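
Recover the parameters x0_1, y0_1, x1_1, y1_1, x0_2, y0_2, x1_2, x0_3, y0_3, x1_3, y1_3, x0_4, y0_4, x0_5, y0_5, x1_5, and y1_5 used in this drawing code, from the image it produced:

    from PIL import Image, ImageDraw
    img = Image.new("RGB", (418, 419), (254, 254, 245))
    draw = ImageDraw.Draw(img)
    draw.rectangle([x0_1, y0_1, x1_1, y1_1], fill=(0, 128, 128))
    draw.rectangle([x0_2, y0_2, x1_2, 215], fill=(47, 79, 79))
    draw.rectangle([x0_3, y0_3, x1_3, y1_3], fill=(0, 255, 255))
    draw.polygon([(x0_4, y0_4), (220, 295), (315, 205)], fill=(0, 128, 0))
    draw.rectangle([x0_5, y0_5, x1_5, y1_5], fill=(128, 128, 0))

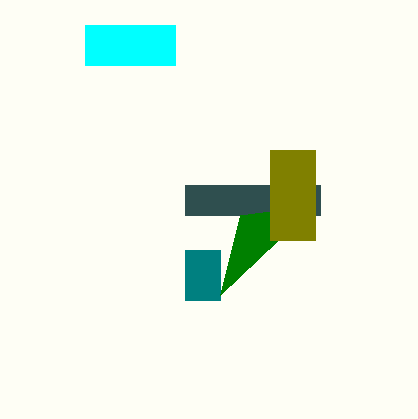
x0_1 = 185, y0_1 = 250, x1_1 = 220, y1_1 = 300, x0_2 = 185, y0_2 = 185, x1_2 = 320, x0_3 = 85, y0_3 = 25, x1_3 = 175, y1_3 = 65, x0_4 = 240, y0_4 = 215, x0_5 = 270, y0_5 = 150, x1_5 = 315, y1_5 = 240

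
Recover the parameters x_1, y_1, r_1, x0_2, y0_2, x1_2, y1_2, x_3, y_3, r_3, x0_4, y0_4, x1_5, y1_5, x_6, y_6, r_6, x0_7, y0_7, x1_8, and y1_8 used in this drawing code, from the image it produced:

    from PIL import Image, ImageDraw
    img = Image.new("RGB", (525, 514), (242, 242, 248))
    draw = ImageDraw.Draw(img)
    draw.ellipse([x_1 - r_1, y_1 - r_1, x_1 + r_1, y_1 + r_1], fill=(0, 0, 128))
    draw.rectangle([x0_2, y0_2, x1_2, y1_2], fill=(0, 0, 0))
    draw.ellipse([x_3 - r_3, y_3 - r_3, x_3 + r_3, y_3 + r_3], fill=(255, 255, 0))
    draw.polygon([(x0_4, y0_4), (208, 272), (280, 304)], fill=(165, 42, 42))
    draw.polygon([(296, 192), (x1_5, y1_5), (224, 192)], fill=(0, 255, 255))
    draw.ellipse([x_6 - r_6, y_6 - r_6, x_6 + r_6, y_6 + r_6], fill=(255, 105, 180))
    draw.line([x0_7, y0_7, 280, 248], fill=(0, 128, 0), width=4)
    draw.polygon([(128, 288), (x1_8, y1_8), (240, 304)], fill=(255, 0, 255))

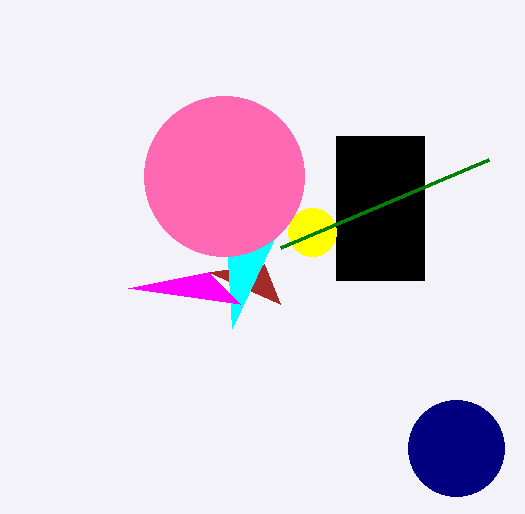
x_1 = 456
y_1 = 448
r_1 = 48
x0_2 = 336
y0_2 = 136
x1_2 = 424
y1_2 = 280
x_3 = 312
y_3 = 232
r_3 = 24
x0_4 = 264
y0_4 = 264
x1_5 = 232
y1_5 = 328
x_6 = 224
y_6 = 176
r_6 = 80
x0_7 = 488
y0_7 = 160
x1_8 = 208
y1_8 = 272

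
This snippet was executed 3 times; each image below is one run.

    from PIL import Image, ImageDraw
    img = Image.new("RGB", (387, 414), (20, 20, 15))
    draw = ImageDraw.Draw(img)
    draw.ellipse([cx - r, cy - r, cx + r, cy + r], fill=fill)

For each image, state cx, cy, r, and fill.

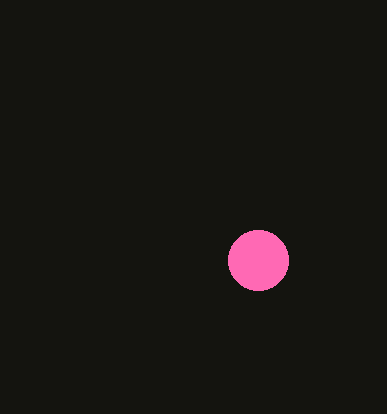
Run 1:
cx = 258
cy = 260
r = 30
fill = 'hotpink'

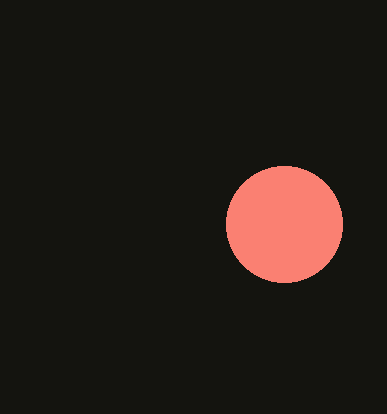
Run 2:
cx = 284, cy = 224, r = 58, fill = 'salmon'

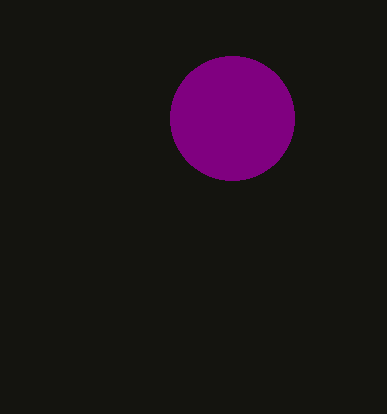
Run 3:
cx = 232, cy = 118, r = 62, fill = 'purple'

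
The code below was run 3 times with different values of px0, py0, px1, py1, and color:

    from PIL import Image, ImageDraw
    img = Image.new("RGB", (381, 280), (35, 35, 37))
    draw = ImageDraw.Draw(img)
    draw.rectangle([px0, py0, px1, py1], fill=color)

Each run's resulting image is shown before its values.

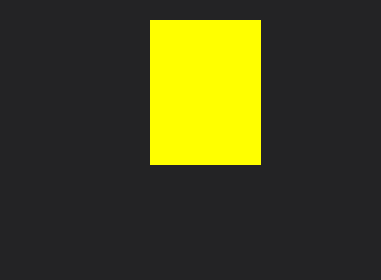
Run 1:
px0 = 150, py0 = 20, px1 = 260, py1 = 164, color = 'yellow'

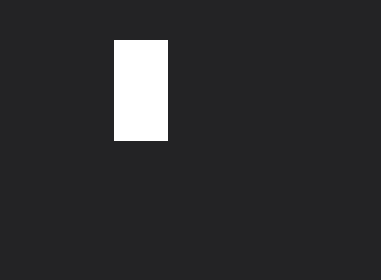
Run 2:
px0 = 114, py0 = 40, px1 = 167, py1 = 140, color = 'white'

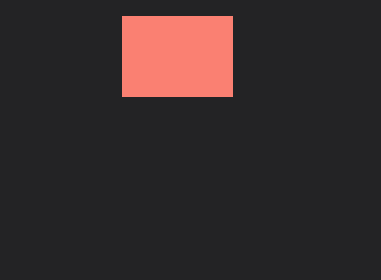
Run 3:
px0 = 122; py0 = 16; px1 = 232; py1 = 96; color = 'salmon'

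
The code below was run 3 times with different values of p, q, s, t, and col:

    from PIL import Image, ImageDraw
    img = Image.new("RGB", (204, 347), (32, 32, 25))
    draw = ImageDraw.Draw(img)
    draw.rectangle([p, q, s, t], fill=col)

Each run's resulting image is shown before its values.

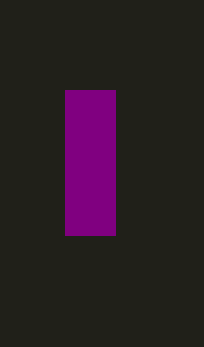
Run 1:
p = 65
q = 90
s = 115
t = 235
col = 'purple'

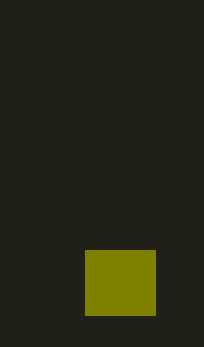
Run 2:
p = 85, q = 250, s = 155, t = 315, col = 'olive'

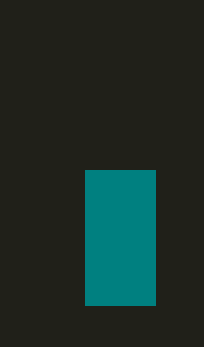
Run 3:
p = 85; q = 170; s = 155; t = 305; col = 'teal'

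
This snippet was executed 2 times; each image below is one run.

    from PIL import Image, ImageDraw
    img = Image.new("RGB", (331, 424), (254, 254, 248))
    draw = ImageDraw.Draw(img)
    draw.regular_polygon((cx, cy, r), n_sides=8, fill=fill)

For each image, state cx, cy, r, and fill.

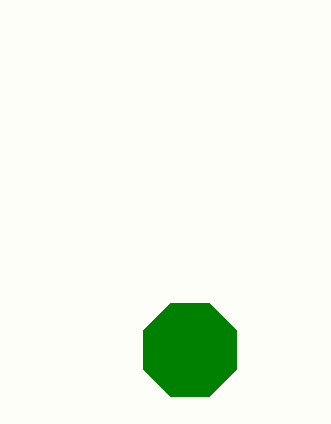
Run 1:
cx = 190, cy = 350, r = 50, fill = 'green'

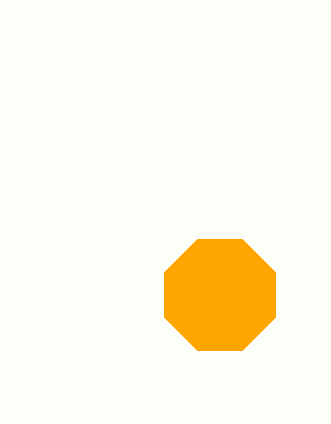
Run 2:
cx = 220, cy = 295, r = 60, fill = 'orange'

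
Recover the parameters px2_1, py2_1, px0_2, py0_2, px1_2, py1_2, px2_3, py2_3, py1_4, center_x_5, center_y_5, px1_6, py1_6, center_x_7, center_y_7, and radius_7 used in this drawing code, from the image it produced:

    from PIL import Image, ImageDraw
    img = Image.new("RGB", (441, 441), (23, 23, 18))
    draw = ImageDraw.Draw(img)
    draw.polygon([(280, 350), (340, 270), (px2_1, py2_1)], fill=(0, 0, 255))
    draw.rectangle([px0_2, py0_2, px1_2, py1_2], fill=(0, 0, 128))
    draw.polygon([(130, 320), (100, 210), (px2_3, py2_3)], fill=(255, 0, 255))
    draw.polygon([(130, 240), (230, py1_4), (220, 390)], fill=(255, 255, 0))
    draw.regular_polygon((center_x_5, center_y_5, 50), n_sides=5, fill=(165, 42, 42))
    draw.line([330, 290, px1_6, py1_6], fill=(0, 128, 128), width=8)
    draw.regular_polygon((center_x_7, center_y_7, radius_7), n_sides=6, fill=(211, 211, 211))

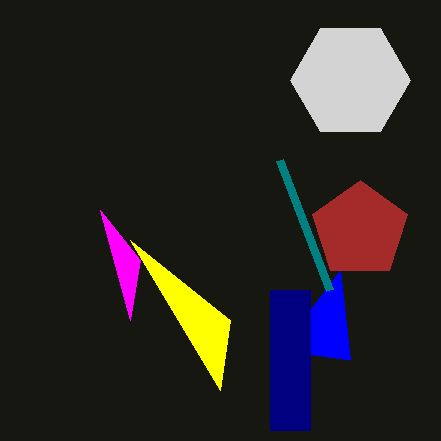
px2_1 = 350, py2_1 = 360, px0_2 = 270, py0_2 = 290, px1_2 = 310, py1_2 = 430, px2_3 = 140, py2_3 = 260, py1_4 = 320, center_x_5 = 360, center_y_5 = 230, px1_6 = 280, py1_6 = 160, center_x_7 = 350, center_y_7 = 80, radius_7 = 60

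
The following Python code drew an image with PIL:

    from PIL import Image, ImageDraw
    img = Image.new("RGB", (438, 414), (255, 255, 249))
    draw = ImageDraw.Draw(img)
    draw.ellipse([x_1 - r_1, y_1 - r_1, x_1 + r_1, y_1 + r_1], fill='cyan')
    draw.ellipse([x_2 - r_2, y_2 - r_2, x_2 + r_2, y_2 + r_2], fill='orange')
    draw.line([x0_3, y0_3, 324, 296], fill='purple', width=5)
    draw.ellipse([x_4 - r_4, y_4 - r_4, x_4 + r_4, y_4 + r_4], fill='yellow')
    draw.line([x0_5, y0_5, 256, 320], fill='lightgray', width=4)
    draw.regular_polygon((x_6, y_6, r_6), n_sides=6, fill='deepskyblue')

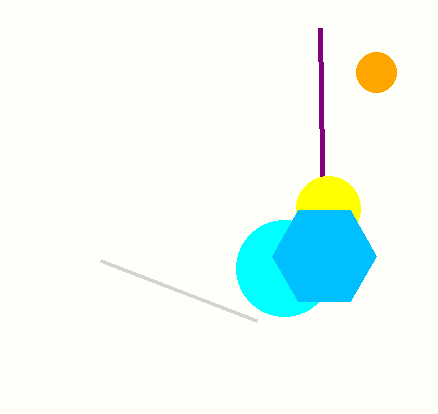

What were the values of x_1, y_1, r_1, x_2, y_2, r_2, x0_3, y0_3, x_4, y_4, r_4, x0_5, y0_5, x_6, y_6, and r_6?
x_1 = 284, y_1 = 268, r_1 = 48, x_2 = 376, y_2 = 72, r_2 = 20, x0_3 = 320, y0_3 = 28, x_4 = 328, y_4 = 208, r_4 = 32, x0_5 = 100, y0_5 = 260, x_6 = 324, y_6 = 256, r_6 = 52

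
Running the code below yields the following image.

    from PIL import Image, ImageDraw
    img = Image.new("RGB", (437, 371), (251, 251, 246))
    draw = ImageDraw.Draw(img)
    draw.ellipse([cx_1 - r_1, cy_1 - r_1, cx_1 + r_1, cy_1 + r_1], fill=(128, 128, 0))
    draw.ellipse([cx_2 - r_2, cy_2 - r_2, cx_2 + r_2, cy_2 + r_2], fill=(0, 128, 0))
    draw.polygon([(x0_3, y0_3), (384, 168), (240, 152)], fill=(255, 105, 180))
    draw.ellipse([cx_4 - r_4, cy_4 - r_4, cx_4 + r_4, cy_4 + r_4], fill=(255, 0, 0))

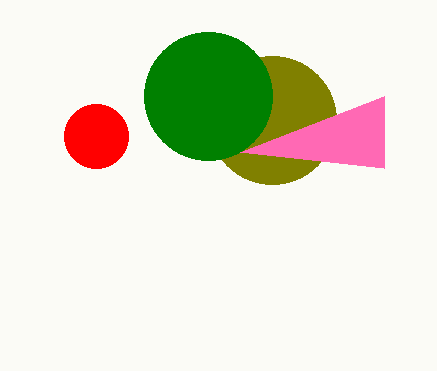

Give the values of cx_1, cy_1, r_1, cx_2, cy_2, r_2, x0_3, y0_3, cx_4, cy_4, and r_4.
cx_1 = 272
cy_1 = 120
r_1 = 64
cx_2 = 208
cy_2 = 96
r_2 = 64
x0_3 = 384
y0_3 = 96
cx_4 = 96
cy_4 = 136
r_4 = 32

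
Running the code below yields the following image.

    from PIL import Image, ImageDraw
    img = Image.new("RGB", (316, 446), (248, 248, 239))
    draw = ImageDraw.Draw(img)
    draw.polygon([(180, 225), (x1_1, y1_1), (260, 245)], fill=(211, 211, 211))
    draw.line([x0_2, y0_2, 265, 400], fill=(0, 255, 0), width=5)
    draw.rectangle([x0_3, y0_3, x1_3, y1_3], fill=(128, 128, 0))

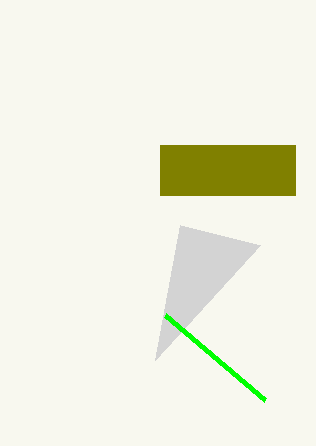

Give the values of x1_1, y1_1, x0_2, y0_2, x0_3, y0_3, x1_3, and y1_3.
x1_1 = 155
y1_1 = 360
x0_2 = 165
y0_2 = 315
x0_3 = 160
y0_3 = 145
x1_3 = 295
y1_3 = 195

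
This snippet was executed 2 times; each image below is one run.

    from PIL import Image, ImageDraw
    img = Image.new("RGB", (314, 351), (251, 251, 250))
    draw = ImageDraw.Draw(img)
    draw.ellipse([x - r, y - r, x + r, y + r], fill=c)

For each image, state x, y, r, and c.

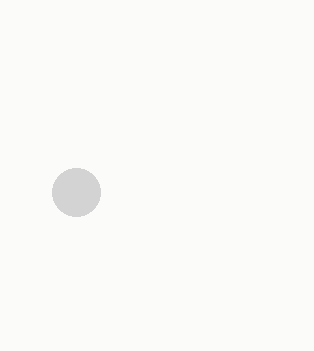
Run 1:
x = 76; y = 192; r = 24; c = 'lightgray'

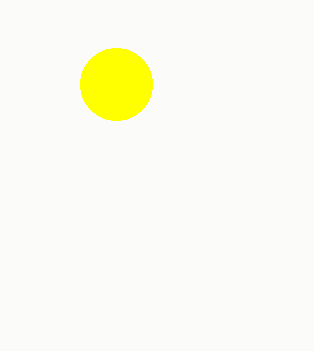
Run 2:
x = 116; y = 84; r = 36; c = 'yellow'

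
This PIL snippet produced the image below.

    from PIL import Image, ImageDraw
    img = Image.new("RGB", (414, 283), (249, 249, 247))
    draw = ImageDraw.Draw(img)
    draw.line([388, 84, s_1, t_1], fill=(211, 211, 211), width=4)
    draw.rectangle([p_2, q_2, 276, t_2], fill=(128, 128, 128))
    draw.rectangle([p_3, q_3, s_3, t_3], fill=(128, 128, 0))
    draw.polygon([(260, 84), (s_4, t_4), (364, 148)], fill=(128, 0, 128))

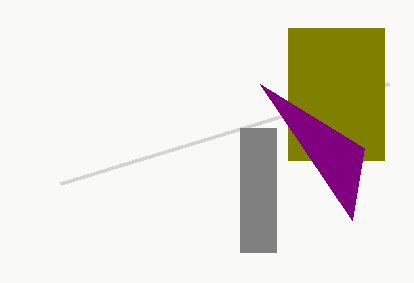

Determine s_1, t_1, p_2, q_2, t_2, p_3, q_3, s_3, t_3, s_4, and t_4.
s_1 = 60, t_1 = 184, p_2 = 240, q_2 = 128, t_2 = 252, p_3 = 288, q_3 = 28, s_3 = 384, t_3 = 160, s_4 = 352, t_4 = 220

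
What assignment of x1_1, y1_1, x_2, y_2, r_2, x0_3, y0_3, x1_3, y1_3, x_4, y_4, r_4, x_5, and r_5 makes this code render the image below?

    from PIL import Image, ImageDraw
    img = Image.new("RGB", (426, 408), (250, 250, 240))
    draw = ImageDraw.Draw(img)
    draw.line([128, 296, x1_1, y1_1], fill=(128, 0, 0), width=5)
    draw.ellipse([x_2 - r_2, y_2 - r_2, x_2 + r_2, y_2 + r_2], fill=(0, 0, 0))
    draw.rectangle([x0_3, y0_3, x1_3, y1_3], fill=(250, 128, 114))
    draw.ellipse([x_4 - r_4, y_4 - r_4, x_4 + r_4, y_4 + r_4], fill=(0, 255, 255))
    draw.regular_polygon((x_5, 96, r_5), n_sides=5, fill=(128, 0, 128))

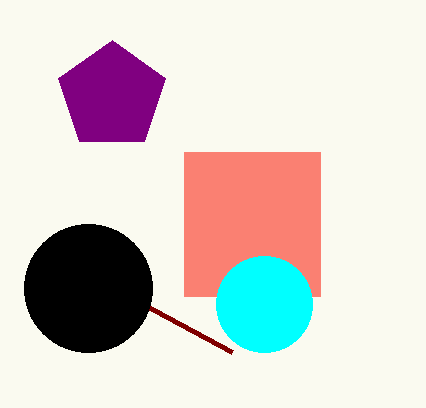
x1_1 = 232
y1_1 = 352
x_2 = 88
y_2 = 288
r_2 = 64
x0_3 = 184
y0_3 = 152
x1_3 = 320
y1_3 = 296
x_4 = 264
y_4 = 304
r_4 = 48
x_5 = 112
r_5 = 56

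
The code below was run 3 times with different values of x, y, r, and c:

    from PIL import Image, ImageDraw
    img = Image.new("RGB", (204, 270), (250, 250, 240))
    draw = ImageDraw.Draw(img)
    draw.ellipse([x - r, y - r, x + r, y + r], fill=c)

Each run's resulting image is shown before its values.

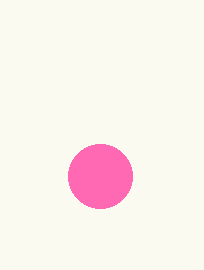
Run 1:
x = 100; y = 176; r = 32; c = 'hotpink'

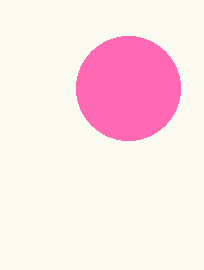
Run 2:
x = 128
y = 88
r = 52
c = 'hotpink'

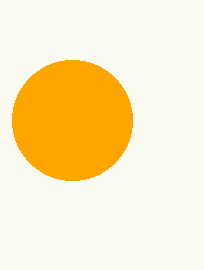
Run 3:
x = 72; y = 120; r = 60; c = 'orange'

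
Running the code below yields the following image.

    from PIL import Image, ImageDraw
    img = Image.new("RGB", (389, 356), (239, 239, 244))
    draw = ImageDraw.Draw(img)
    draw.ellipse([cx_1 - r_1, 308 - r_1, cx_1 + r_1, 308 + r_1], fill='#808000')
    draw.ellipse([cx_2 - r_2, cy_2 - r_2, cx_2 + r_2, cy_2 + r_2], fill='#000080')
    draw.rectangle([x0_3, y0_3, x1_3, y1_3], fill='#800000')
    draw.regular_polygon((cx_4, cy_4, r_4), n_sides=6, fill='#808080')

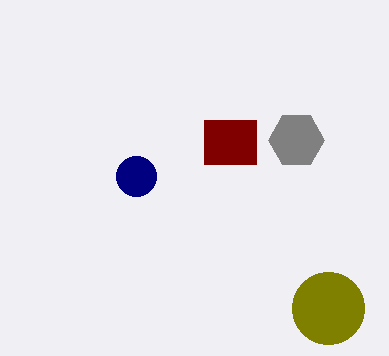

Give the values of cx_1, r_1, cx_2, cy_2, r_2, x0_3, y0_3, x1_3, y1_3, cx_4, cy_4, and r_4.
cx_1 = 328; r_1 = 36; cx_2 = 136; cy_2 = 176; r_2 = 20; x0_3 = 204; y0_3 = 120; x1_3 = 256; y1_3 = 164; cx_4 = 296; cy_4 = 140; r_4 = 28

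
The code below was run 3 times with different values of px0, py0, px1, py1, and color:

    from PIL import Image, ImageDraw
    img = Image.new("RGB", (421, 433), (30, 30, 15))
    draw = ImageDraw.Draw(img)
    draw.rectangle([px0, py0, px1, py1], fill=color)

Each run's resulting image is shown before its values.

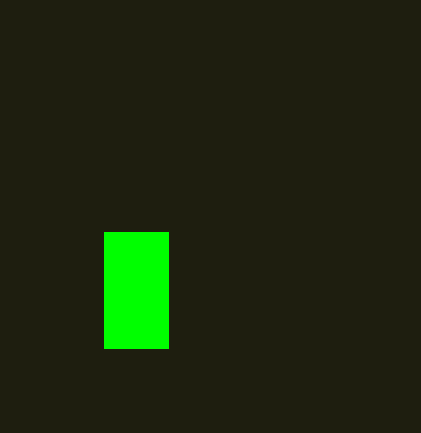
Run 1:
px0 = 104, py0 = 232, px1 = 168, py1 = 348, color = 'lime'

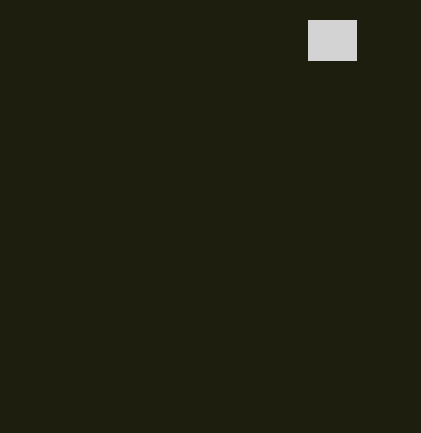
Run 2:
px0 = 308; py0 = 20; px1 = 356; py1 = 60; color = 'lightgray'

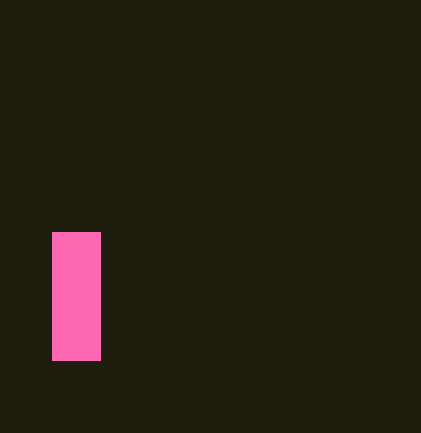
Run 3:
px0 = 52; py0 = 232; px1 = 100; py1 = 360; color = 'hotpink'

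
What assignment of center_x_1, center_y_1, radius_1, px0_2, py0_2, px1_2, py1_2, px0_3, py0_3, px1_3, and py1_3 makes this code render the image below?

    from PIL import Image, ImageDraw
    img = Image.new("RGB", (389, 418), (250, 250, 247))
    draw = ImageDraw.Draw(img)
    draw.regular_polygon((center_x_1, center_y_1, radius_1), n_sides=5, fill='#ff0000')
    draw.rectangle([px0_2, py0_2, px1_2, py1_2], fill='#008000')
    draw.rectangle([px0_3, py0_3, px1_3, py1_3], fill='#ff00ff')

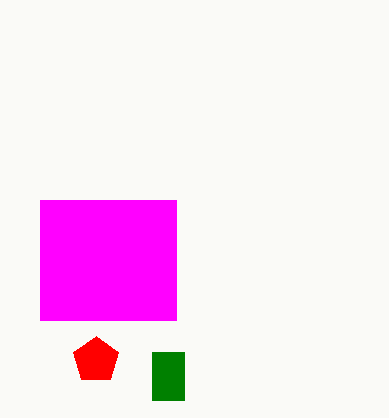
center_x_1 = 96
center_y_1 = 360
radius_1 = 24
px0_2 = 152
py0_2 = 352
px1_2 = 184
py1_2 = 400
px0_3 = 40
py0_3 = 200
px1_3 = 176
py1_3 = 320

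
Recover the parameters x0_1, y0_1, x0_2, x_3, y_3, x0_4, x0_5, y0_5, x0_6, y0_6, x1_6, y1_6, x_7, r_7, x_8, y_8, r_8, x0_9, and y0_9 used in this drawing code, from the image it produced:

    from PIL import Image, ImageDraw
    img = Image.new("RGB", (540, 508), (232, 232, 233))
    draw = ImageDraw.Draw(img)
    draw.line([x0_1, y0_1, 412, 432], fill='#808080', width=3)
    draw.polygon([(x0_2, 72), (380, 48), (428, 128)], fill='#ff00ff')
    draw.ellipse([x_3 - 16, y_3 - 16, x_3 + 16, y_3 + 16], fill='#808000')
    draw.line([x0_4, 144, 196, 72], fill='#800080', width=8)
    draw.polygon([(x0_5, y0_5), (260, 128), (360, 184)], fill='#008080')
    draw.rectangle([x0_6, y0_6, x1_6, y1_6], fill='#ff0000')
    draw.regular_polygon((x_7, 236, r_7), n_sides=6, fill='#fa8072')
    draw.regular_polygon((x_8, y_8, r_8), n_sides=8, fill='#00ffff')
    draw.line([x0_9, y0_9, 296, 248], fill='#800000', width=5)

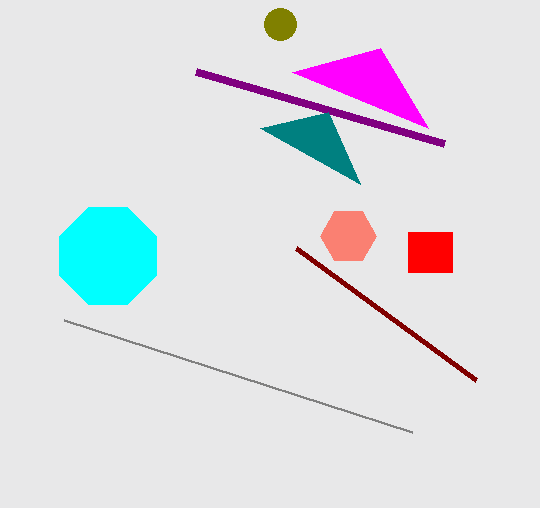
x0_1 = 64; y0_1 = 320; x0_2 = 292; x_3 = 280; y_3 = 24; x0_4 = 444; x0_5 = 328; y0_5 = 112; x0_6 = 408; y0_6 = 232; x1_6 = 452; y1_6 = 272; x_7 = 348; r_7 = 28; x_8 = 108; y_8 = 256; r_8 = 52; x0_9 = 476; y0_9 = 380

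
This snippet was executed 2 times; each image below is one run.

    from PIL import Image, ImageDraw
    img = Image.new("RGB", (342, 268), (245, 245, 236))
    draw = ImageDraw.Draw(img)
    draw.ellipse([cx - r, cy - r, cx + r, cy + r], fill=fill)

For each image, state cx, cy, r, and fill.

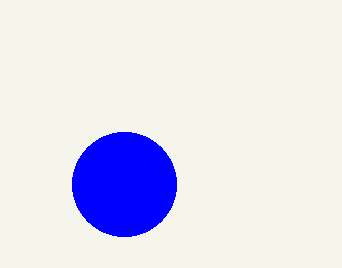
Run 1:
cx = 124, cy = 184, r = 52, fill = 'blue'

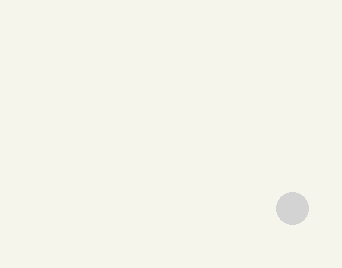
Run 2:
cx = 292, cy = 208, r = 16, fill = 'lightgray'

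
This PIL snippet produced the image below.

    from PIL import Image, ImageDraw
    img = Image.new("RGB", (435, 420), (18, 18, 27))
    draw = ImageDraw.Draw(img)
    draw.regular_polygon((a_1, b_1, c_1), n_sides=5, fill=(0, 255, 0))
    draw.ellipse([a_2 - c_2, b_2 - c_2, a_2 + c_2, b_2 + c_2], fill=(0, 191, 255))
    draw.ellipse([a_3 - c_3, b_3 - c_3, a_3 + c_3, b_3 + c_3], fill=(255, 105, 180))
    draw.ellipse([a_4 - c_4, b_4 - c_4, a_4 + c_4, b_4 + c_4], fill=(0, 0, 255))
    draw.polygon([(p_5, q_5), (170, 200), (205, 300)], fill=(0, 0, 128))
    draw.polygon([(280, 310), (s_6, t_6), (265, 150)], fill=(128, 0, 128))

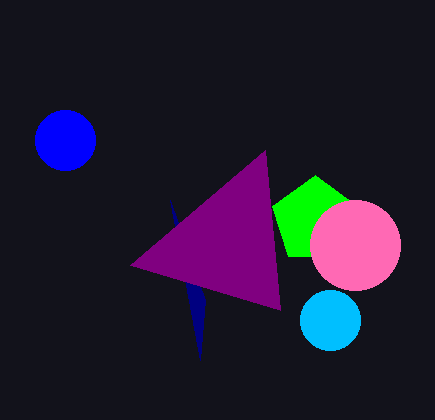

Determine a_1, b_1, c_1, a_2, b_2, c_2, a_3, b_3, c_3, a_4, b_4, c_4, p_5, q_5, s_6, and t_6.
a_1 = 315; b_1 = 220; c_1 = 45; a_2 = 330; b_2 = 320; c_2 = 30; a_3 = 355; b_3 = 245; c_3 = 45; a_4 = 65; b_4 = 140; c_4 = 30; p_5 = 200; q_5 = 360; s_6 = 130; t_6 = 265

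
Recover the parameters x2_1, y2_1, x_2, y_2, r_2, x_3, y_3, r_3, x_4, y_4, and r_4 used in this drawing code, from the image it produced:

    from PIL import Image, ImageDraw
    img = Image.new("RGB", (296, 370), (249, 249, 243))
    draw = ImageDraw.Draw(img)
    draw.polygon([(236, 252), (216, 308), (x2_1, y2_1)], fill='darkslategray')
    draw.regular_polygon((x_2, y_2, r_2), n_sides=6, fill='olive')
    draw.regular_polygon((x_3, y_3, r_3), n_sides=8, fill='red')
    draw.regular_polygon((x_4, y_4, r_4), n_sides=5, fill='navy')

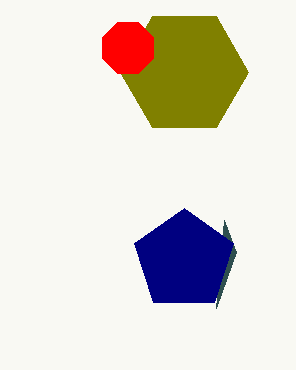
x2_1 = 224
y2_1 = 220
x_2 = 184
y_2 = 72
r_2 = 64
x_3 = 128
y_3 = 48
r_3 = 28
x_4 = 184
y_4 = 260
r_4 = 52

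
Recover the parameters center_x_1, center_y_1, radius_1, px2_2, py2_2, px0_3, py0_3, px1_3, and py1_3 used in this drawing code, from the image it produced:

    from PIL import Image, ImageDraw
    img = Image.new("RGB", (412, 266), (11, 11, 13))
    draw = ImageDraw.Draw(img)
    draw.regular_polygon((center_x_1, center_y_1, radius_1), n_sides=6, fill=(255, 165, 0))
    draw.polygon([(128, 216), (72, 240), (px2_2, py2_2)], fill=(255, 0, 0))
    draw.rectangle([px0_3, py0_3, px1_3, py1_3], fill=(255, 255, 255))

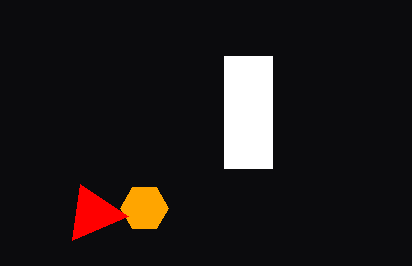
center_x_1 = 144
center_y_1 = 208
radius_1 = 24
px2_2 = 80
py2_2 = 184
px0_3 = 224
py0_3 = 56
px1_3 = 272
py1_3 = 168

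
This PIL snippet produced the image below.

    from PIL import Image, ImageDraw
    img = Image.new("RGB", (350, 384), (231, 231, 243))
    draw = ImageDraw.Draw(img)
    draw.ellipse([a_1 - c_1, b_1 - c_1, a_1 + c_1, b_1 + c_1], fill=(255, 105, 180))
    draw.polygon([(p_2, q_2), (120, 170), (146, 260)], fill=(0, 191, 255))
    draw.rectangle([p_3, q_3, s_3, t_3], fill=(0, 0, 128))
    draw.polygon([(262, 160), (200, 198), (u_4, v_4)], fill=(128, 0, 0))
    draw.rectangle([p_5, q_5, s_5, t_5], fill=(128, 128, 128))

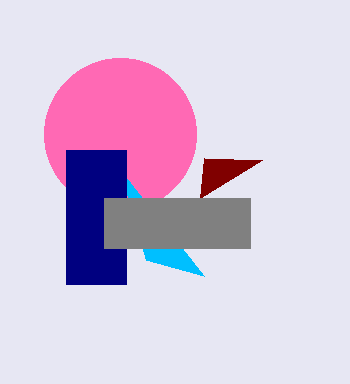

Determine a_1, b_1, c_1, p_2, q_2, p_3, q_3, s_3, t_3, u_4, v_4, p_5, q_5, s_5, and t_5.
a_1 = 120
b_1 = 134
c_1 = 76
p_2 = 204
q_2 = 276
p_3 = 66
q_3 = 150
s_3 = 126
t_3 = 284
u_4 = 204
v_4 = 158
p_5 = 104
q_5 = 198
s_5 = 250
t_5 = 248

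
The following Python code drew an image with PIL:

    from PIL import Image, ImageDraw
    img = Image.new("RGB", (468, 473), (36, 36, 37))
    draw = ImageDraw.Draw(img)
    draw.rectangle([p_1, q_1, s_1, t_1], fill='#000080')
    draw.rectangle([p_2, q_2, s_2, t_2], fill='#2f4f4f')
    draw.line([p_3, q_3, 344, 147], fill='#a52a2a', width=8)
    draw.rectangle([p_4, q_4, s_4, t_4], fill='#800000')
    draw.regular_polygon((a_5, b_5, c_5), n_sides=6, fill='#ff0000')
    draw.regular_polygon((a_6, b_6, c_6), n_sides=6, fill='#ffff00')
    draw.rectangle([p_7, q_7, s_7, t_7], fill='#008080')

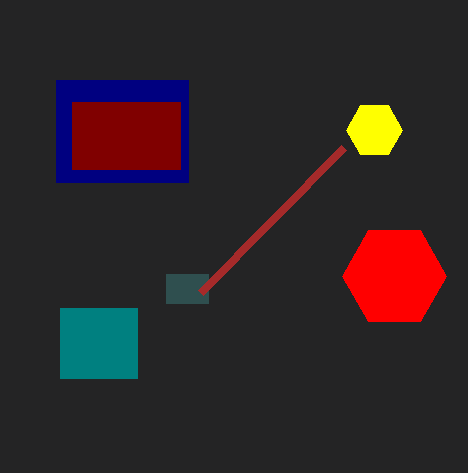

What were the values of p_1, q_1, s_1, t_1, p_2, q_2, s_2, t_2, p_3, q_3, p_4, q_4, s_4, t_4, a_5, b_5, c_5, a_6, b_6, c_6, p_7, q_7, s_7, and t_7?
p_1 = 56
q_1 = 80
s_1 = 188
t_1 = 182
p_2 = 166
q_2 = 274
s_2 = 208
t_2 = 303
p_3 = 201
q_3 = 292
p_4 = 72
q_4 = 102
s_4 = 180
t_4 = 169
a_5 = 394
b_5 = 276
c_5 = 52
a_6 = 374
b_6 = 130
c_6 = 28
p_7 = 60
q_7 = 308
s_7 = 137
t_7 = 378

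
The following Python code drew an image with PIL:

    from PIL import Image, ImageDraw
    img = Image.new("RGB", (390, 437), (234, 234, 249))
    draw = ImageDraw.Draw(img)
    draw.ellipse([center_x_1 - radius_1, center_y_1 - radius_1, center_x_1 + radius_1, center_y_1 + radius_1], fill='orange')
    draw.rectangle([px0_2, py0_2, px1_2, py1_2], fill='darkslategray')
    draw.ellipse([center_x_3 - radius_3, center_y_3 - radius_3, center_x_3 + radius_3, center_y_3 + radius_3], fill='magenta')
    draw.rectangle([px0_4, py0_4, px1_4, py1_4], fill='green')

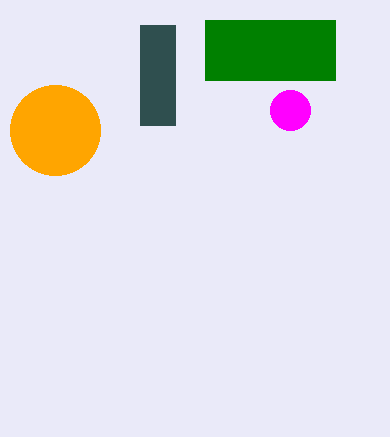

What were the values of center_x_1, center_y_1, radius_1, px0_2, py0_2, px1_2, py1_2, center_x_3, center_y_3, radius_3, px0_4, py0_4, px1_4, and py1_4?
center_x_1 = 55; center_y_1 = 130; radius_1 = 45; px0_2 = 140; py0_2 = 25; px1_2 = 175; py1_2 = 125; center_x_3 = 290; center_y_3 = 110; radius_3 = 20; px0_4 = 205; py0_4 = 20; px1_4 = 335; py1_4 = 80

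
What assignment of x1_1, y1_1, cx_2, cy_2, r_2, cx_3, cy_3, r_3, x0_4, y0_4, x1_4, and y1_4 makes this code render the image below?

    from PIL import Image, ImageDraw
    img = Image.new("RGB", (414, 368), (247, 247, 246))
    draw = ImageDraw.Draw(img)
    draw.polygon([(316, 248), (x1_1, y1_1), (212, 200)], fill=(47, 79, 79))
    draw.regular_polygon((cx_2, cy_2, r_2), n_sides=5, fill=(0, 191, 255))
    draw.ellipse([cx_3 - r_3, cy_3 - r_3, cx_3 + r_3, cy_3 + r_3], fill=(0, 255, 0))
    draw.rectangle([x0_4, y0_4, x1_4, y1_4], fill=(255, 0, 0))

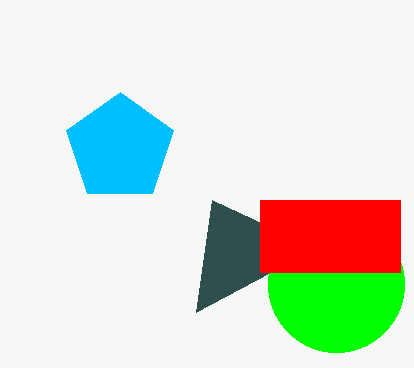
x1_1 = 196
y1_1 = 312
cx_2 = 120
cy_2 = 148
r_2 = 56
cx_3 = 336
cy_3 = 284
r_3 = 68
x0_4 = 260
y0_4 = 200
x1_4 = 400
y1_4 = 272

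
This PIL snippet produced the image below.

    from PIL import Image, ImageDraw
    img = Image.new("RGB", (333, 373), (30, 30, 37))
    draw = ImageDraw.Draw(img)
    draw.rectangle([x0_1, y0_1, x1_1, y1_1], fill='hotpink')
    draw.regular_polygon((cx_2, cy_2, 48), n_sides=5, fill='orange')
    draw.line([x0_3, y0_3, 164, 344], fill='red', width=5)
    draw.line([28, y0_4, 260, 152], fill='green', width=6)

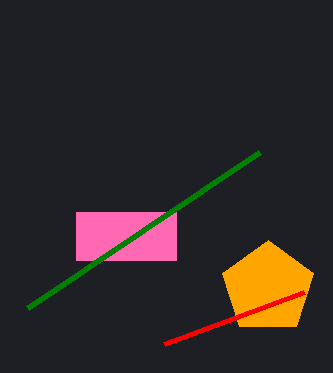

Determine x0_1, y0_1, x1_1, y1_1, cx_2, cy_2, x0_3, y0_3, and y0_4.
x0_1 = 76
y0_1 = 212
x1_1 = 176
y1_1 = 260
cx_2 = 268
cy_2 = 288
x0_3 = 304
y0_3 = 292
y0_4 = 308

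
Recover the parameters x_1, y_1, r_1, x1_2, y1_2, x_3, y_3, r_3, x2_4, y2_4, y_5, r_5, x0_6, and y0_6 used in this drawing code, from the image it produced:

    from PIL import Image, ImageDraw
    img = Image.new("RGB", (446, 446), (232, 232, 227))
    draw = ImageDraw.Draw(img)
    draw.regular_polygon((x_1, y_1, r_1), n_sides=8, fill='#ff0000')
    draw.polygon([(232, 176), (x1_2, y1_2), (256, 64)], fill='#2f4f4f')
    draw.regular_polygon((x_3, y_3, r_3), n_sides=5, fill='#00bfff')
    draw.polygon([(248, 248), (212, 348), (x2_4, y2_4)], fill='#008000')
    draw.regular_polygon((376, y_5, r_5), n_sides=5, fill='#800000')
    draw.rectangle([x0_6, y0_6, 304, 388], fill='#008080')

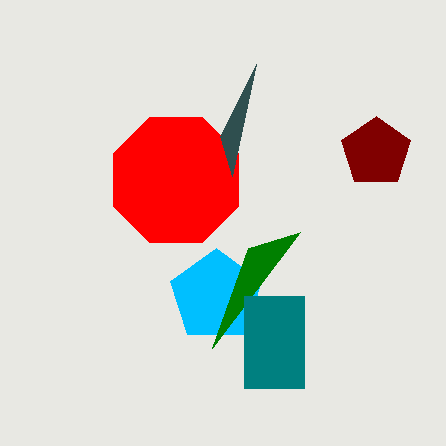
x_1 = 176
y_1 = 180
r_1 = 68
x1_2 = 220
y1_2 = 136
x_3 = 216
y_3 = 296
r_3 = 48
x2_4 = 300
y2_4 = 232
y_5 = 152
r_5 = 36
x0_6 = 244
y0_6 = 296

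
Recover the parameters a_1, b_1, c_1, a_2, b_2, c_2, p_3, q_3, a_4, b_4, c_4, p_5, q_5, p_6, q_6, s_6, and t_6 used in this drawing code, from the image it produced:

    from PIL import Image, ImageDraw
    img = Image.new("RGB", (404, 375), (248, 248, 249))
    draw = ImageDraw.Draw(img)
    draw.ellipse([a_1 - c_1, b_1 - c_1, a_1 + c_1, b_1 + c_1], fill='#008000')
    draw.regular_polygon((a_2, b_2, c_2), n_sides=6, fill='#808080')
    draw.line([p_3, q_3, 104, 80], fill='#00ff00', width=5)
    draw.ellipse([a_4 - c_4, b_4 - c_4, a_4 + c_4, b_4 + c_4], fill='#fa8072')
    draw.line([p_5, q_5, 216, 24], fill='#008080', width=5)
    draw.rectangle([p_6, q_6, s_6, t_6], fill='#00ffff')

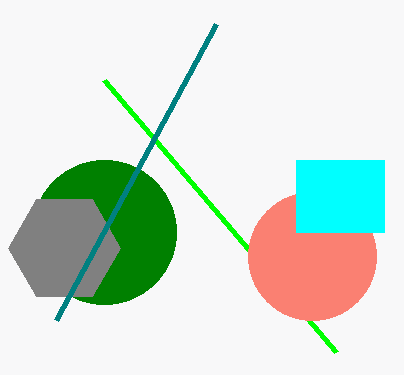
a_1 = 104, b_1 = 232, c_1 = 72, a_2 = 64, b_2 = 248, c_2 = 56, p_3 = 336, q_3 = 352, a_4 = 312, b_4 = 256, c_4 = 64, p_5 = 56, q_5 = 320, p_6 = 296, q_6 = 160, s_6 = 384, t_6 = 232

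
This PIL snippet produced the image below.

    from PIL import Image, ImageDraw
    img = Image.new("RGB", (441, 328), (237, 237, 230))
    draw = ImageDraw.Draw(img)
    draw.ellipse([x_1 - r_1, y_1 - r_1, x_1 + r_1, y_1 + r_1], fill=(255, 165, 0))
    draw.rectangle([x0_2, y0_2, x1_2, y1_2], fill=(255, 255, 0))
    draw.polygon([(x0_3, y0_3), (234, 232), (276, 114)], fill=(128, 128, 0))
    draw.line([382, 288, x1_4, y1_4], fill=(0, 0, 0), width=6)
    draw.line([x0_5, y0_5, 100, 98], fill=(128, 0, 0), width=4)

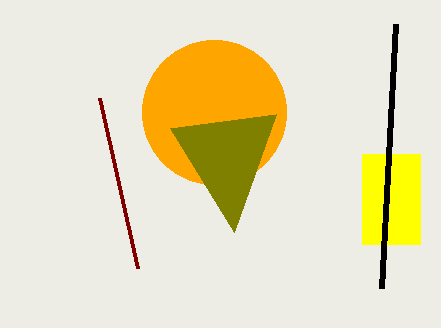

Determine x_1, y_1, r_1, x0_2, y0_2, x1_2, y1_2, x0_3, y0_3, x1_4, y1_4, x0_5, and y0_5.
x_1 = 214
y_1 = 112
r_1 = 72
x0_2 = 362
y0_2 = 154
x1_2 = 420
y1_2 = 244
x0_3 = 170
y0_3 = 128
x1_4 = 396
y1_4 = 24
x0_5 = 138
y0_5 = 268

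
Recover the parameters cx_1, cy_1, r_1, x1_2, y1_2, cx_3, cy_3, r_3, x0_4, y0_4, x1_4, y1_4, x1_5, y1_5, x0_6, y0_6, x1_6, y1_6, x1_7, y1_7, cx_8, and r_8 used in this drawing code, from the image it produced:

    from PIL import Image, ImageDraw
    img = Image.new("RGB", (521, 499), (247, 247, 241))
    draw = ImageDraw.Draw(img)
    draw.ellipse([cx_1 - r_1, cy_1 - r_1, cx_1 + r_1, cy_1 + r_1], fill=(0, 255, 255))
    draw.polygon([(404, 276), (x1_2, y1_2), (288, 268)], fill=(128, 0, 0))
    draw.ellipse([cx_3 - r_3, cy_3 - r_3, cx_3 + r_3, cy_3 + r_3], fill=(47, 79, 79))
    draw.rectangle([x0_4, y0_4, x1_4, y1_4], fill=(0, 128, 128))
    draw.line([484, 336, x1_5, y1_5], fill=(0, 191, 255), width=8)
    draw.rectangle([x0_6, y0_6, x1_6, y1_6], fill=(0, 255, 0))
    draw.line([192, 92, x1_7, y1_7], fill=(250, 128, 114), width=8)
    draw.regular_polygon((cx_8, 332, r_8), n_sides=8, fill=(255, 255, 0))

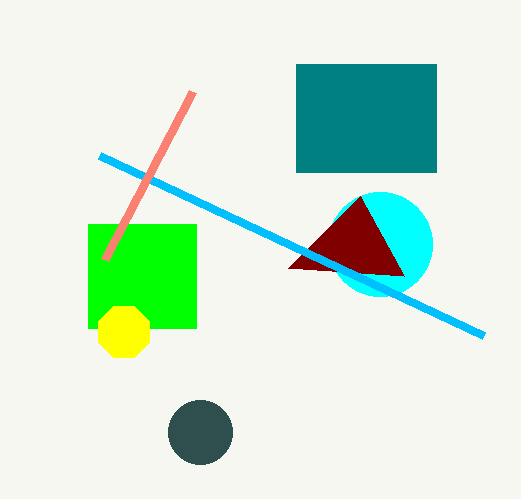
cx_1 = 380, cy_1 = 244, r_1 = 52, x1_2 = 360, y1_2 = 196, cx_3 = 200, cy_3 = 432, r_3 = 32, x0_4 = 296, y0_4 = 64, x1_4 = 436, y1_4 = 172, x1_5 = 100, y1_5 = 156, x0_6 = 88, y0_6 = 224, x1_6 = 196, y1_6 = 328, x1_7 = 104, y1_7 = 260, cx_8 = 124, r_8 = 28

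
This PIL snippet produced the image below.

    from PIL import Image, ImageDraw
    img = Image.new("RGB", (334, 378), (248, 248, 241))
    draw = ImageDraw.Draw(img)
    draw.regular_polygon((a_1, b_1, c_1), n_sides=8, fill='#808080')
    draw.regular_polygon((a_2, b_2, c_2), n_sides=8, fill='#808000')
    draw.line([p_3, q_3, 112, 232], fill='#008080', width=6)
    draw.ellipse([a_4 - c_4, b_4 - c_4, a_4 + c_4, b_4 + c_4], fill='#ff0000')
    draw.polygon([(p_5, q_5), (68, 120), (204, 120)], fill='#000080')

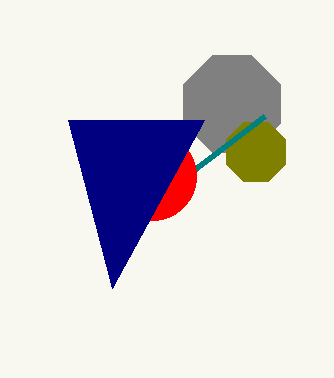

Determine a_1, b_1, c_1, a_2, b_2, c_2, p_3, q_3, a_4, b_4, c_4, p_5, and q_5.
a_1 = 232; b_1 = 104; c_1 = 52; a_2 = 256; b_2 = 152; c_2 = 32; p_3 = 264; q_3 = 116; a_4 = 152; b_4 = 176; c_4 = 44; p_5 = 112; q_5 = 288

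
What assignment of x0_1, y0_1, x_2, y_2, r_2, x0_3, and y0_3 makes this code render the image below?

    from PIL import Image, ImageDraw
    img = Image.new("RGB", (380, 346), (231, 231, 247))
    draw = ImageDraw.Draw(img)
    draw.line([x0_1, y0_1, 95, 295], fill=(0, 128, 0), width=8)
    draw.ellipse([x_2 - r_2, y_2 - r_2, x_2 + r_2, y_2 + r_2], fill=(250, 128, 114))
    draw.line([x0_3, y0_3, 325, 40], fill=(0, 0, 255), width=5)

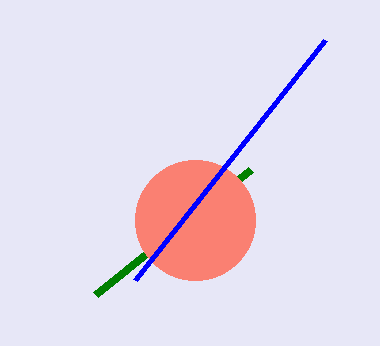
x0_1 = 250; y0_1 = 170; x_2 = 195; y_2 = 220; r_2 = 60; x0_3 = 135; y0_3 = 280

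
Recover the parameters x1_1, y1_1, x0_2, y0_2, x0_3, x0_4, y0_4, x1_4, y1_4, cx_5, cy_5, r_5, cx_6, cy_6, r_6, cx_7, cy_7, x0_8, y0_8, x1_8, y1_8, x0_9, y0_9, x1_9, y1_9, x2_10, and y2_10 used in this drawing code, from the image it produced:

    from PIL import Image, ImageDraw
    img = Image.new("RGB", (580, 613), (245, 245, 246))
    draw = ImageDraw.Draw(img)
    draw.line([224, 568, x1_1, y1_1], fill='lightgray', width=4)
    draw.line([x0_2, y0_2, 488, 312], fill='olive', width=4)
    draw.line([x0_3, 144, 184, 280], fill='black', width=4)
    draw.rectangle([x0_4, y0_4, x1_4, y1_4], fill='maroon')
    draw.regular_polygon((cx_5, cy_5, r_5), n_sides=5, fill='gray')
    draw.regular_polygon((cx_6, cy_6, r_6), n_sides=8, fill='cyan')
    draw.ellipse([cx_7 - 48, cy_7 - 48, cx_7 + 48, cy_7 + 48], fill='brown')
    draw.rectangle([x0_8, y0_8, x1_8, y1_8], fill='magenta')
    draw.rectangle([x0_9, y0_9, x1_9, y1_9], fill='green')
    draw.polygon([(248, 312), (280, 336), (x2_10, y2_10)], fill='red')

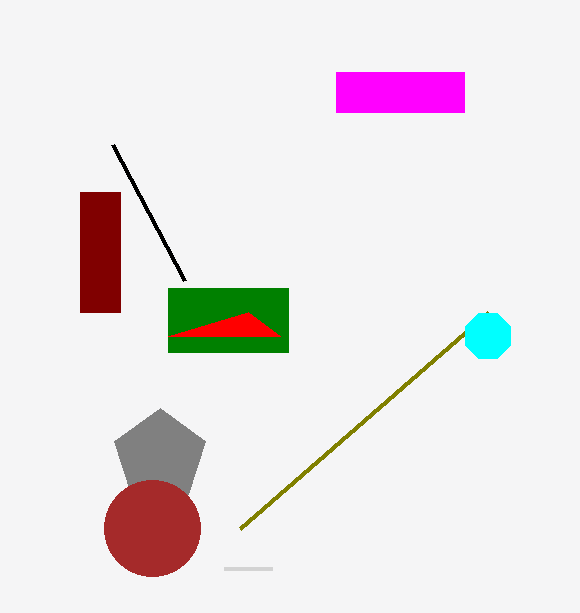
x1_1 = 272; y1_1 = 568; x0_2 = 240; y0_2 = 528; x0_3 = 112; x0_4 = 80; y0_4 = 192; x1_4 = 120; y1_4 = 312; cx_5 = 160; cy_5 = 456; r_5 = 48; cx_6 = 488; cy_6 = 336; r_6 = 24; cx_7 = 152; cy_7 = 528; x0_8 = 336; y0_8 = 72; x1_8 = 464; y1_8 = 112; x0_9 = 168; y0_9 = 288; x1_9 = 288; y1_9 = 352; x2_10 = 168; y2_10 = 336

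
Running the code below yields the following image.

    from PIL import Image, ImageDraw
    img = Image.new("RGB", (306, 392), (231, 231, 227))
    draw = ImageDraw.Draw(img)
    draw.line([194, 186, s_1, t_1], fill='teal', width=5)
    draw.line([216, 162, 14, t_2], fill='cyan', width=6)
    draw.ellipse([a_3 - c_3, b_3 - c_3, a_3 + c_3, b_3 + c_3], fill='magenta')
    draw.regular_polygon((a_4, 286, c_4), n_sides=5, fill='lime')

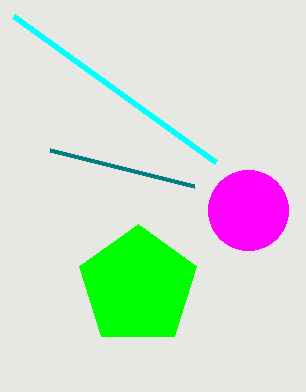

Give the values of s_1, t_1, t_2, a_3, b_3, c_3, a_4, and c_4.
s_1 = 50; t_1 = 150; t_2 = 16; a_3 = 248; b_3 = 210; c_3 = 40; a_4 = 138; c_4 = 62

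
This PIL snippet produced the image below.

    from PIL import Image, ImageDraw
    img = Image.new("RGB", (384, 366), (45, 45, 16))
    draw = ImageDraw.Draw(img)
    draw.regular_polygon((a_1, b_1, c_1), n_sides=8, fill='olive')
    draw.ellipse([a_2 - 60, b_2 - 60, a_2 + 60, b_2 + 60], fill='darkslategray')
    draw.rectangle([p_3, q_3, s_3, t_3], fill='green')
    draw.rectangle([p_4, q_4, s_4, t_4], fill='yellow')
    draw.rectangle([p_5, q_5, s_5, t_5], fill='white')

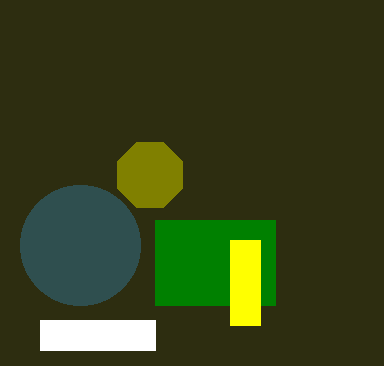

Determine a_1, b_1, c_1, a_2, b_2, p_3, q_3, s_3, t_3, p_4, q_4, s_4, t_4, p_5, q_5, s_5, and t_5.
a_1 = 150, b_1 = 175, c_1 = 35, a_2 = 80, b_2 = 245, p_3 = 155, q_3 = 220, s_3 = 275, t_3 = 305, p_4 = 230, q_4 = 240, s_4 = 260, t_4 = 325, p_5 = 40, q_5 = 320, s_5 = 155, t_5 = 350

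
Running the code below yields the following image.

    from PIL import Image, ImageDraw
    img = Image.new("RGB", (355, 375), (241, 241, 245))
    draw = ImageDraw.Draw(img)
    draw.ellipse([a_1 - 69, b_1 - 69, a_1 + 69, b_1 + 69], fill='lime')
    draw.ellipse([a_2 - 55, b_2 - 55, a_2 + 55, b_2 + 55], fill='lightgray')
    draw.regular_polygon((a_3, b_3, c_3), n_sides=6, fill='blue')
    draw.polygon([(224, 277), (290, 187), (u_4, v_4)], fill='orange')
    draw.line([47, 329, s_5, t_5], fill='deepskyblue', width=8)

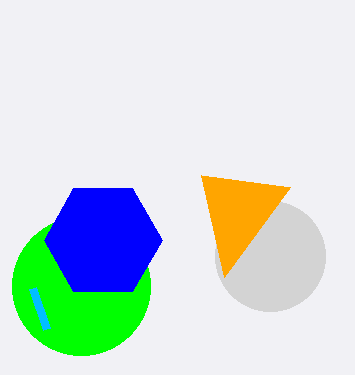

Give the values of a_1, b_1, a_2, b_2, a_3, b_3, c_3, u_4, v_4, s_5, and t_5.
a_1 = 81
b_1 = 286
a_2 = 270
b_2 = 256
a_3 = 103
b_3 = 240
c_3 = 59
u_4 = 201
v_4 = 175
s_5 = 33
t_5 = 288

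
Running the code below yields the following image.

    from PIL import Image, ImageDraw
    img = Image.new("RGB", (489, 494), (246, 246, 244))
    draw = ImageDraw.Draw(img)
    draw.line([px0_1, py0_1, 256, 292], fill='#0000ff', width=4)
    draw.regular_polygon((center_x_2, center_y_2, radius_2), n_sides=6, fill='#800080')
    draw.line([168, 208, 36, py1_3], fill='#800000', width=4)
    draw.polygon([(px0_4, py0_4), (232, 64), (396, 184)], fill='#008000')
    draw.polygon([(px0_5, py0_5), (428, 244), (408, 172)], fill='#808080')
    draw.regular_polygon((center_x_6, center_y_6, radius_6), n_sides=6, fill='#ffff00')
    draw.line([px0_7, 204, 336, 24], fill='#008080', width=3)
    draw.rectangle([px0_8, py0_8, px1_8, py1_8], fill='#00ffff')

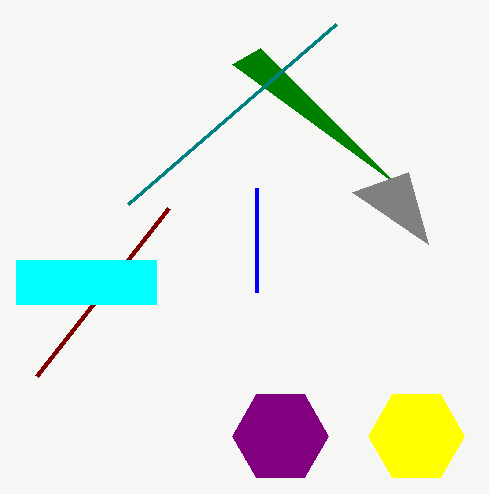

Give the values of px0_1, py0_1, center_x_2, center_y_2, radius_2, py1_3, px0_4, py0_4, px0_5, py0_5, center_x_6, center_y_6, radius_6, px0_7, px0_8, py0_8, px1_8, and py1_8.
px0_1 = 256
py0_1 = 188
center_x_2 = 280
center_y_2 = 436
radius_2 = 48
py1_3 = 376
px0_4 = 260
py0_4 = 48
px0_5 = 352
py0_5 = 192
center_x_6 = 416
center_y_6 = 436
radius_6 = 48
px0_7 = 128
px0_8 = 16
py0_8 = 260
px1_8 = 156
py1_8 = 304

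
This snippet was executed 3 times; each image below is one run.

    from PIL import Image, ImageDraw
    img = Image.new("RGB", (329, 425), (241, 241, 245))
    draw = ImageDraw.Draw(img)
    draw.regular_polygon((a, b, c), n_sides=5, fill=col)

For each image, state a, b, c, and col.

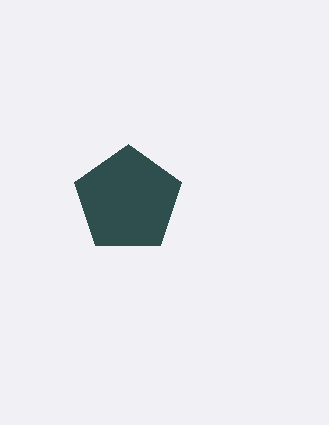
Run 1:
a = 128
b = 200
c = 56
col = 'darkslategray'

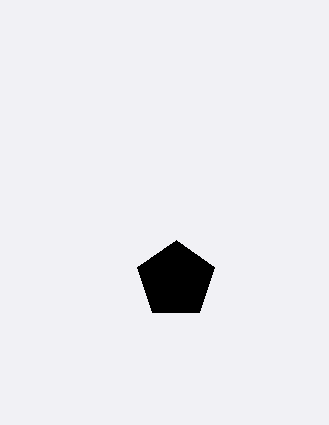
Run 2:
a = 176, b = 280, c = 40, col = 'black'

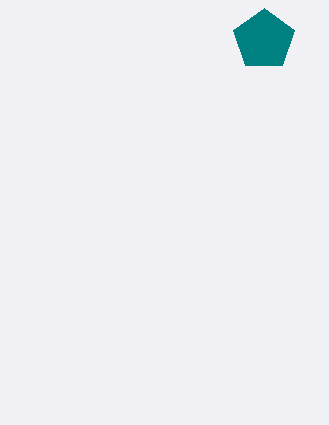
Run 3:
a = 264; b = 40; c = 32; col = 'teal'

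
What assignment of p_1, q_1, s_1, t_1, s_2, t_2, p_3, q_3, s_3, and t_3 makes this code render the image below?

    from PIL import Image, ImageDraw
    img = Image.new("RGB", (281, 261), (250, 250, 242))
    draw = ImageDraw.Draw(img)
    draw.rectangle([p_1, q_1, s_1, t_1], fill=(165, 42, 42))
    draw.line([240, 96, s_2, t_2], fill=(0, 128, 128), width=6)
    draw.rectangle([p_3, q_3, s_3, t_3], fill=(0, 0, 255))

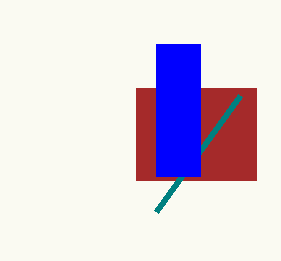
p_1 = 136; q_1 = 88; s_1 = 256; t_1 = 180; s_2 = 156; t_2 = 212; p_3 = 156; q_3 = 44; s_3 = 200; t_3 = 176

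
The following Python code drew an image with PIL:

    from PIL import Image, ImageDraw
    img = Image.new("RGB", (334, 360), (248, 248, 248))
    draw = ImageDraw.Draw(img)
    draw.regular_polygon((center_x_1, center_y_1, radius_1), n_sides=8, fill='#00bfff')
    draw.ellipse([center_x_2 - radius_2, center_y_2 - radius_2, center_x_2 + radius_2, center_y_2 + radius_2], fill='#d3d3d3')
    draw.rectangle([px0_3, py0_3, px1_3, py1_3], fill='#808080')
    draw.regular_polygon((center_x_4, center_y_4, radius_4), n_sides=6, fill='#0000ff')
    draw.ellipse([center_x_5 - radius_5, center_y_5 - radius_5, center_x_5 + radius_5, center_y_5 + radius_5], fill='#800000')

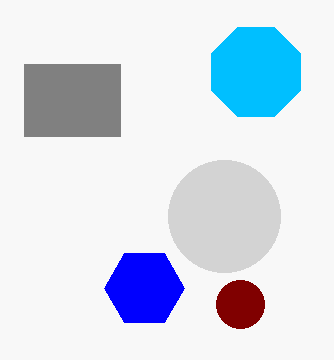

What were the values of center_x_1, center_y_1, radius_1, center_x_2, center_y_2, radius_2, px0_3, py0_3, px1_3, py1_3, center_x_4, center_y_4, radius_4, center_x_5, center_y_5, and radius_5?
center_x_1 = 256
center_y_1 = 72
radius_1 = 48
center_x_2 = 224
center_y_2 = 216
radius_2 = 56
px0_3 = 24
py0_3 = 64
px1_3 = 120
py1_3 = 136
center_x_4 = 144
center_y_4 = 288
radius_4 = 40
center_x_5 = 240
center_y_5 = 304
radius_5 = 24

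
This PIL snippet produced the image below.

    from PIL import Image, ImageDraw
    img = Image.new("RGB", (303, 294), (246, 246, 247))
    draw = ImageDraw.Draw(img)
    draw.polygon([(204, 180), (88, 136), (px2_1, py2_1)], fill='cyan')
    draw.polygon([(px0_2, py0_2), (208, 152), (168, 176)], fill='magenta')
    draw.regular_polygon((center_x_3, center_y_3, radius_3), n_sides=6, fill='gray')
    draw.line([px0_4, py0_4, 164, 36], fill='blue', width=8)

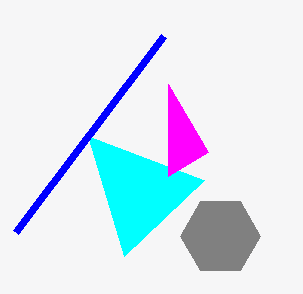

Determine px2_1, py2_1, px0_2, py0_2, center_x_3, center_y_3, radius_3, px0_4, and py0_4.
px2_1 = 124; py2_1 = 256; px0_2 = 168; py0_2 = 84; center_x_3 = 220; center_y_3 = 236; radius_3 = 40; px0_4 = 16; py0_4 = 232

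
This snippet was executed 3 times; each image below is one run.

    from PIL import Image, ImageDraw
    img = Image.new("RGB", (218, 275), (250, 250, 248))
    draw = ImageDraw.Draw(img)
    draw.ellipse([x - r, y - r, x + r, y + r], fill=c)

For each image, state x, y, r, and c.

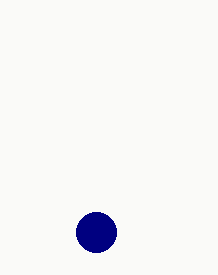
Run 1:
x = 96, y = 232, r = 20, c = 'navy'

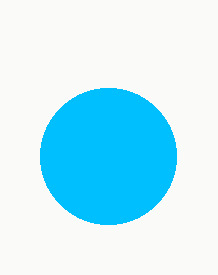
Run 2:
x = 108; y = 156; r = 68; c = 'deepskyblue'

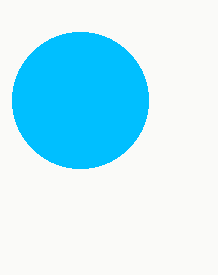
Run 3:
x = 80
y = 100
r = 68
c = 'deepskyblue'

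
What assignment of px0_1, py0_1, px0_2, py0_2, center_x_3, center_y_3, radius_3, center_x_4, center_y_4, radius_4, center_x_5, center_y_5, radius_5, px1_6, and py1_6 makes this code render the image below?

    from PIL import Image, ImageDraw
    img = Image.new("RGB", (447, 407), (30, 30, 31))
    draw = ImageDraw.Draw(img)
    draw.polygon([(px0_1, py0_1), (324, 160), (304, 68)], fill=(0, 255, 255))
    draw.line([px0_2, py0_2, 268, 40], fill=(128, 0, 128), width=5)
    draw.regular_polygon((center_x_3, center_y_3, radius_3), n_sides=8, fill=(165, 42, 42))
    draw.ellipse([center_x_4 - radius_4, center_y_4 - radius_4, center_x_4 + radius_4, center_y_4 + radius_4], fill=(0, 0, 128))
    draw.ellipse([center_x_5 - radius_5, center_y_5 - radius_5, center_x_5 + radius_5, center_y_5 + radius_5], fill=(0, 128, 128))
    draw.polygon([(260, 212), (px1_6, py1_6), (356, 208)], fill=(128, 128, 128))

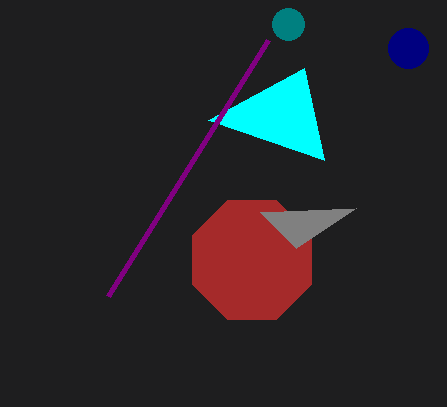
px0_1 = 208; py0_1 = 120; px0_2 = 108; py0_2 = 296; center_x_3 = 252; center_y_3 = 260; radius_3 = 64; center_x_4 = 408; center_y_4 = 48; radius_4 = 20; center_x_5 = 288; center_y_5 = 24; radius_5 = 16; px1_6 = 296; py1_6 = 248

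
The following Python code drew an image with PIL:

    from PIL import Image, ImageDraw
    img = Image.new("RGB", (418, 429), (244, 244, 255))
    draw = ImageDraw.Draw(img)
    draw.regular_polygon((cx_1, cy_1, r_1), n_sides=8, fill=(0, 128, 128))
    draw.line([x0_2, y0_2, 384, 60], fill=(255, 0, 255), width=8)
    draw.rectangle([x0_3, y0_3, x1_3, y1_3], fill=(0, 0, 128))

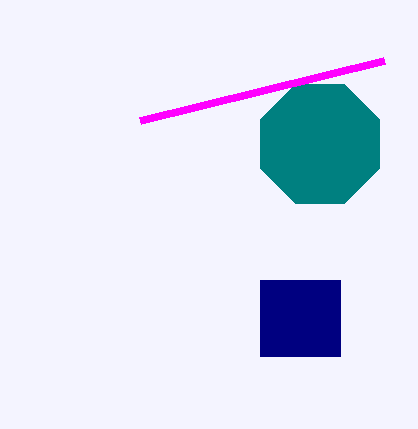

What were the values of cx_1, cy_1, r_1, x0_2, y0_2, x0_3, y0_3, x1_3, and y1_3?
cx_1 = 320, cy_1 = 144, r_1 = 64, x0_2 = 140, y0_2 = 120, x0_3 = 260, y0_3 = 280, x1_3 = 340, y1_3 = 356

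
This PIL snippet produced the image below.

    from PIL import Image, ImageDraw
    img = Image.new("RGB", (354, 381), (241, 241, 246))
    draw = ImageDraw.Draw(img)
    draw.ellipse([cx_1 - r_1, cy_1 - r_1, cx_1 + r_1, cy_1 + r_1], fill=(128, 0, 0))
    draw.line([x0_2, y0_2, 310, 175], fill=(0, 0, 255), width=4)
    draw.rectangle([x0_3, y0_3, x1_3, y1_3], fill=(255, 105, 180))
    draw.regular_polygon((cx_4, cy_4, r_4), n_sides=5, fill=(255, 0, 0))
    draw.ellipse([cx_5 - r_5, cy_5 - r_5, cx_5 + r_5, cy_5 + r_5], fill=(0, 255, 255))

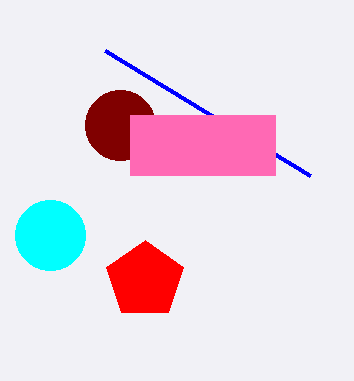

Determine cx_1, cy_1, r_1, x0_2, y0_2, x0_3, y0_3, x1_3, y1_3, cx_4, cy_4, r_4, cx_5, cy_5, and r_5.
cx_1 = 120; cy_1 = 125; r_1 = 35; x0_2 = 105; y0_2 = 50; x0_3 = 130; y0_3 = 115; x1_3 = 275; y1_3 = 175; cx_4 = 145; cy_4 = 280; r_4 = 40; cx_5 = 50; cy_5 = 235; r_5 = 35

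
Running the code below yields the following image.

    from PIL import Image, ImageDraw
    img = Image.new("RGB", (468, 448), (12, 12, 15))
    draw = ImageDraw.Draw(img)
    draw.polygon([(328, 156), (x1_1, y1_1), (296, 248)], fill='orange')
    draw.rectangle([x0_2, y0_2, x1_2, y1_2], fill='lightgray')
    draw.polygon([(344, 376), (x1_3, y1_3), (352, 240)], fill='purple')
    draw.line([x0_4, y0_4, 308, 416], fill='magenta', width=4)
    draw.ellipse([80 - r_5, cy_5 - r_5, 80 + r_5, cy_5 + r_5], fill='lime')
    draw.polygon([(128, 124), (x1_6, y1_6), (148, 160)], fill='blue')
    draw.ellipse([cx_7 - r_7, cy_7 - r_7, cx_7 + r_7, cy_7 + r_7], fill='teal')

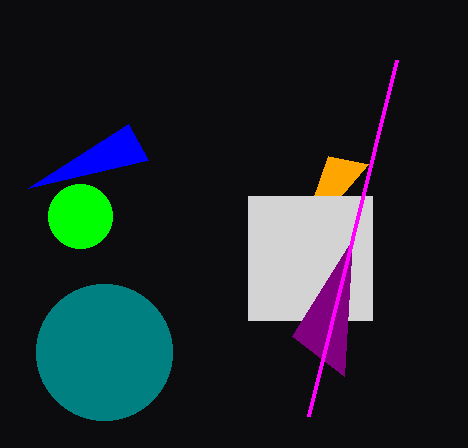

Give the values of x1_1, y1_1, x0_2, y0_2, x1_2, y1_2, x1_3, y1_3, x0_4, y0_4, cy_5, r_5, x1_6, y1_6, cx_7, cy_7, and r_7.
x1_1 = 368
y1_1 = 164
x0_2 = 248
y0_2 = 196
x1_2 = 372
y1_2 = 320
x1_3 = 292
y1_3 = 336
x0_4 = 396
y0_4 = 60
cy_5 = 216
r_5 = 32
x1_6 = 28
y1_6 = 188
cx_7 = 104
cy_7 = 352
r_7 = 68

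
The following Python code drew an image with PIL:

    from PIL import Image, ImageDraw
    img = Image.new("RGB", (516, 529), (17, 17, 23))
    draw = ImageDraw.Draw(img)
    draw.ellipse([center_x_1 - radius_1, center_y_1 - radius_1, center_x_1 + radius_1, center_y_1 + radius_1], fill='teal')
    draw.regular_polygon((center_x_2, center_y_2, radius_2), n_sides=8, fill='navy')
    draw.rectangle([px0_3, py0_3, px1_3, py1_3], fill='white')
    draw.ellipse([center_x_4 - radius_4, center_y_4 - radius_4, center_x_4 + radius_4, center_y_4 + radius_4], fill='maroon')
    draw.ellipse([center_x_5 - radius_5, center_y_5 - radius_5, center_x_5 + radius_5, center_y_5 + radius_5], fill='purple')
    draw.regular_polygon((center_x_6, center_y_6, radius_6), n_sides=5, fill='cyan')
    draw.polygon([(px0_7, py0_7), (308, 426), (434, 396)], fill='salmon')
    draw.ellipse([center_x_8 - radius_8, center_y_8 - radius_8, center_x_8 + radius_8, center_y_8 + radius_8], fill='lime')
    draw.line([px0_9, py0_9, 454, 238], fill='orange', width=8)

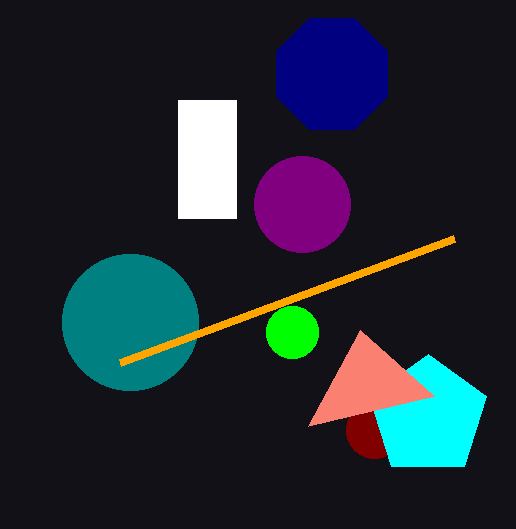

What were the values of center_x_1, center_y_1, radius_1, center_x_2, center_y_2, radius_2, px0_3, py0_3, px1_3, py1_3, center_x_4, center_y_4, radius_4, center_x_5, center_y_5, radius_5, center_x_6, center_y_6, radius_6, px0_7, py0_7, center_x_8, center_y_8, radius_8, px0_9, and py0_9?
center_x_1 = 130
center_y_1 = 322
radius_1 = 68
center_x_2 = 332
center_y_2 = 74
radius_2 = 60
px0_3 = 178
py0_3 = 100
px1_3 = 236
py1_3 = 218
center_x_4 = 374
center_y_4 = 430
radius_4 = 28
center_x_5 = 302
center_y_5 = 204
radius_5 = 48
center_x_6 = 428
center_y_6 = 416
radius_6 = 62
px0_7 = 360
py0_7 = 330
center_x_8 = 292
center_y_8 = 332
radius_8 = 26
px0_9 = 120
py0_9 = 362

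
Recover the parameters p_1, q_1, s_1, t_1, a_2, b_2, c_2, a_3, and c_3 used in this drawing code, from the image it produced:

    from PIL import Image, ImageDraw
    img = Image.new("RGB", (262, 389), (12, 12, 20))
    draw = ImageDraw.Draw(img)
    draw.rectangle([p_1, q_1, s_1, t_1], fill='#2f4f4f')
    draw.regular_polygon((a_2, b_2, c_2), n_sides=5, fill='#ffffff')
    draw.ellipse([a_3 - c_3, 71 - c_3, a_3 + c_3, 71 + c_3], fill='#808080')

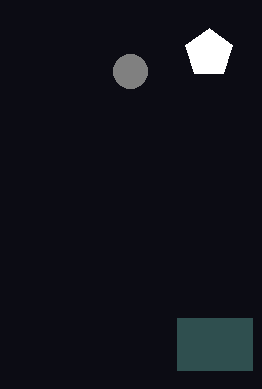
p_1 = 177; q_1 = 318; s_1 = 252; t_1 = 370; a_2 = 209; b_2 = 53; c_2 = 25; a_3 = 130; c_3 = 17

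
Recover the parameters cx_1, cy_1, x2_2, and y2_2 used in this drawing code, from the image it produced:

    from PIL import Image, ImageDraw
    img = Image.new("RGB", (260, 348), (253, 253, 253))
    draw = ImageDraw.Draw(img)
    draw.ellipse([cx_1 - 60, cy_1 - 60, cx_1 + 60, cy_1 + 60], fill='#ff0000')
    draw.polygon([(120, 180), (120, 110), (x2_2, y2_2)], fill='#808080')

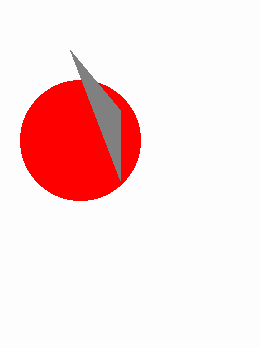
cx_1 = 80, cy_1 = 140, x2_2 = 70, y2_2 = 50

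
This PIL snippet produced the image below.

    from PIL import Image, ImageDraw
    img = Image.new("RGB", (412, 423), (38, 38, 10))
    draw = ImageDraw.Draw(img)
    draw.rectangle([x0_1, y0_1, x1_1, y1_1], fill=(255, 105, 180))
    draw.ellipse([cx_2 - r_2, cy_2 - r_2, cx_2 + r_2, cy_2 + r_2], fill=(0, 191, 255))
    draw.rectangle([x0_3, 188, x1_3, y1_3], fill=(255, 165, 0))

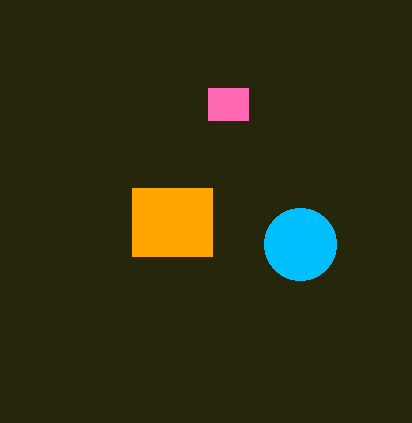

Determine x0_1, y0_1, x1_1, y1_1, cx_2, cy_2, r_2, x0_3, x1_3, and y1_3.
x0_1 = 208; y0_1 = 88; x1_1 = 248; y1_1 = 120; cx_2 = 300; cy_2 = 244; r_2 = 36; x0_3 = 132; x1_3 = 212; y1_3 = 256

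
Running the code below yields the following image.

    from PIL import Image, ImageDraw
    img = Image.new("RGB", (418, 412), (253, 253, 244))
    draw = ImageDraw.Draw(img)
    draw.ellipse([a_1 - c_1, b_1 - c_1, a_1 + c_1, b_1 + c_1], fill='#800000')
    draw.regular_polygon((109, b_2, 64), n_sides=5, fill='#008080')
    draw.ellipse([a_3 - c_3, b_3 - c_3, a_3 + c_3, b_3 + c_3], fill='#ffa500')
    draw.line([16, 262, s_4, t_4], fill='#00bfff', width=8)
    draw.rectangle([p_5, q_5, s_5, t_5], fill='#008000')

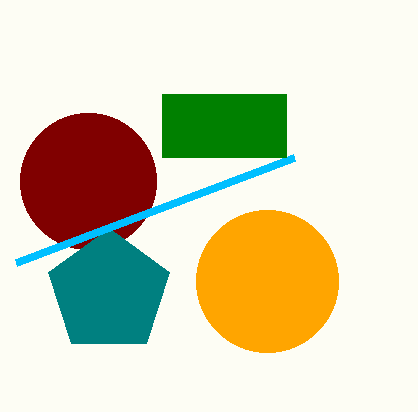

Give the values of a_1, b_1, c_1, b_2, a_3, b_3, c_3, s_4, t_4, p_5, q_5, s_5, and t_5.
a_1 = 88, b_1 = 181, c_1 = 68, b_2 = 292, a_3 = 267, b_3 = 281, c_3 = 71, s_4 = 294, t_4 = 157, p_5 = 162, q_5 = 94, s_5 = 286, t_5 = 157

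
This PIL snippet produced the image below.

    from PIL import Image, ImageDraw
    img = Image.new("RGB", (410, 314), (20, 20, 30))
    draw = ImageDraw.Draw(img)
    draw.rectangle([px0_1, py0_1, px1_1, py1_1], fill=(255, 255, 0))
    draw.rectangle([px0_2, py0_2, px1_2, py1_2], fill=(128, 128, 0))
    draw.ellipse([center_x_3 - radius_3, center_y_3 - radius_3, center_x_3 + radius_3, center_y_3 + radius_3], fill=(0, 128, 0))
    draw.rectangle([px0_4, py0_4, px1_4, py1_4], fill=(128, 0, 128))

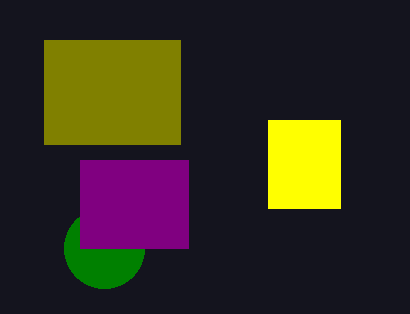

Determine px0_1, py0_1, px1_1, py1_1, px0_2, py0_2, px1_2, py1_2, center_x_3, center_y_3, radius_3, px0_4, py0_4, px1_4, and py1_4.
px0_1 = 268
py0_1 = 120
px1_1 = 340
py1_1 = 208
px0_2 = 44
py0_2 = 40
px1_2 = 180
py1_2 = 144
center_x_3 = 104
center_y_3 = 248
radius_3 = 40
px0_4 = 80
py0_4 = 160
px1_4 = 188
py1_4 = 248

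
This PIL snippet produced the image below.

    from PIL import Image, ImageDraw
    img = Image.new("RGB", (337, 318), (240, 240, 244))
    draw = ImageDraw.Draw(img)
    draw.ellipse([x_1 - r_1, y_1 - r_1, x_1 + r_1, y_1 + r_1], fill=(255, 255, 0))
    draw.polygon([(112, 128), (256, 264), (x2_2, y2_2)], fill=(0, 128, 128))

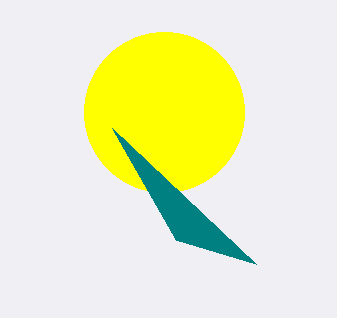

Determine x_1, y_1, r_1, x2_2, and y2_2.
x_1 = 164; y_1 = 112; r_1 = 80; x2_2 = 176; y2_2 = 240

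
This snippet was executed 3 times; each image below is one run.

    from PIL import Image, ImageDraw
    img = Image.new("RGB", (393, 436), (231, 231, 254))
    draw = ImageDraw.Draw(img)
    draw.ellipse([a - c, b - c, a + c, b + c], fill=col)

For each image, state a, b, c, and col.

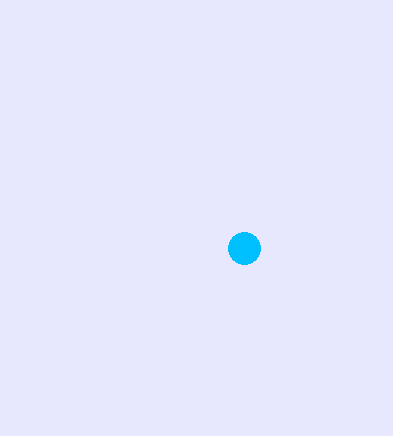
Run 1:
a = 244, b = 248, c = 16, col = 'deepskyblue'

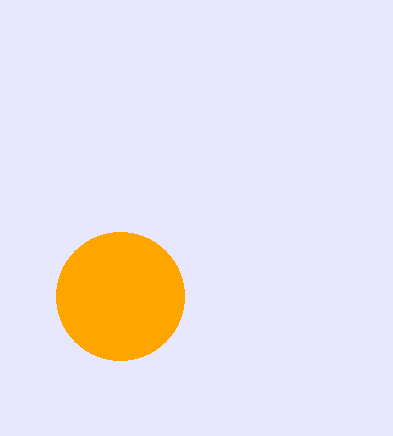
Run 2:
a = 120; b = 296; c = 64; col = 'orange'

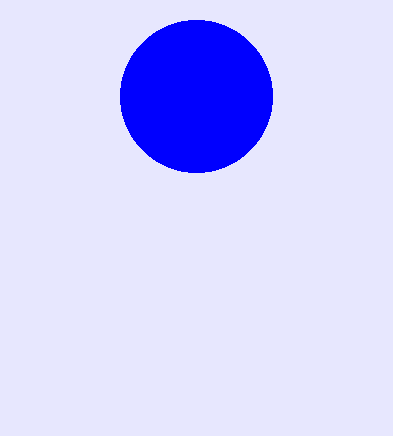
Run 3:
a = 196
b = 96
c = 76
col = 'blue'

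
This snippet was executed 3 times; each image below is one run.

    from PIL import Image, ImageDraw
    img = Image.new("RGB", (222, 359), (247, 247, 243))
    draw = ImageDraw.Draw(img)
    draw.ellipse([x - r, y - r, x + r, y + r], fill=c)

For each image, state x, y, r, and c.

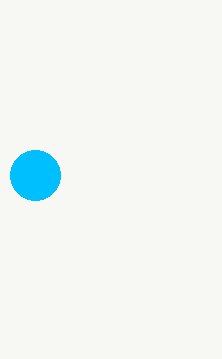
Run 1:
x = 35
y = 175
r = 25
c = 'deepskyblue'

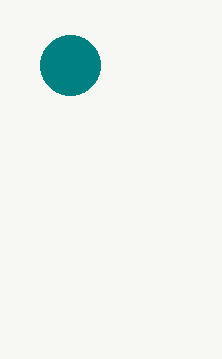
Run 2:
x = 70, y = 65, r = 30, c = 'teal'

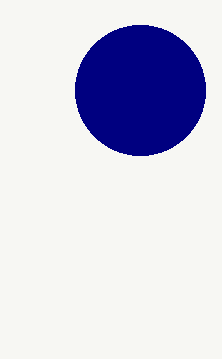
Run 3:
x = 140, y = 90, r = 65, c = 'navy'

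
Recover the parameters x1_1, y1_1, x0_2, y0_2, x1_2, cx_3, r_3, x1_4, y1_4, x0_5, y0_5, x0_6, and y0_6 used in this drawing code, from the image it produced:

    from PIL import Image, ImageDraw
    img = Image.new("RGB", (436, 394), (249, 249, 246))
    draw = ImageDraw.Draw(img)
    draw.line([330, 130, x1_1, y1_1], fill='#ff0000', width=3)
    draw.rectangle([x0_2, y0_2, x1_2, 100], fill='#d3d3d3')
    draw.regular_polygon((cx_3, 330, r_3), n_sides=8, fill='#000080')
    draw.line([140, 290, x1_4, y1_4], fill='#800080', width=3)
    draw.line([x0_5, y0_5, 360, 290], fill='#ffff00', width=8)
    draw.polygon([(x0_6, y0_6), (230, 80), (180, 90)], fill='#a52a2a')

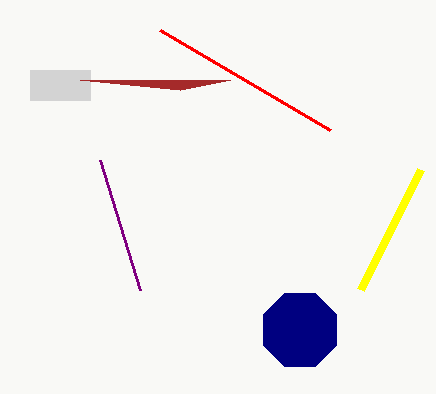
x1_1 = 160
y1_1 = 30
x0_2 = 30
y0_2 = 70
x1_2 = 90
cx_3 = 300
r_3 = 40
x1_4 = 100
y1_4 = 160
x0_5 = 420
y0_5 = 170
x0_6 = 80
y0_6 = 80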